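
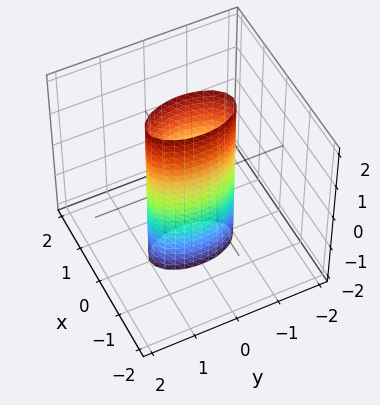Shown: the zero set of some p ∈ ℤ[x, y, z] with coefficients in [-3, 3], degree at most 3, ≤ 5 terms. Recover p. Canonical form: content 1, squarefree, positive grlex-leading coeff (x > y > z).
3*x^2 + y^2 - 1

1. The degree is 2 — a cylinder; a quadric.
2. Symmetries: mirror symmetry z ↦ −z ⇒ only even powers of z; mirror symmetry x ↦ −x ⇒ only even powers of x; the y ↦ −y reflection is a symmetry, so y appears only in even powers.
3. Observable constraints: the surface avoids every integer z-axis point in the box; among the integer gridlines, it crosses the y-axis at y ∈ {-1, 1}.
4. Matching integer coefficients to the picture gives p.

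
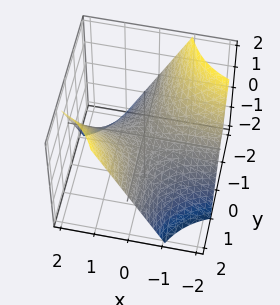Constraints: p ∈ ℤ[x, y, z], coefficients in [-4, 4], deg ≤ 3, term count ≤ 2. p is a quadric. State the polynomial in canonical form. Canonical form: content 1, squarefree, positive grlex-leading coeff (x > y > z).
(a) The degree is 2 — a saddle surface; a quadric.
(b) Against the integer gridlines: every point of the y-axis in the box is on the surface; the visible x-axis segment lies entirely on the surface; it crosses the z-axis at the gridline z = 0.
(c) Matching integer coefficients to the picture gives p.

x*y - z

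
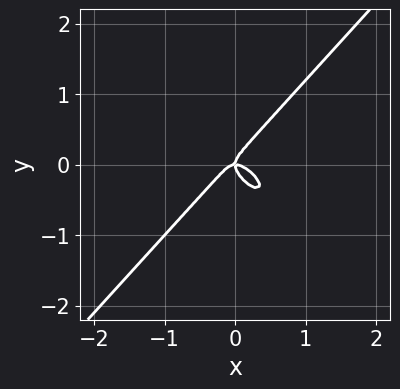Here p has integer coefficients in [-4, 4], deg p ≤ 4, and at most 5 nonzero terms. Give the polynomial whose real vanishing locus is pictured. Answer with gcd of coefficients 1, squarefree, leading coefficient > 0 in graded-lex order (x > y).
3*x^3 + 2*x^2*y - x*y^2 - 3*y^3 + x*y

First, degree: a generic line meets the curve in up to 3 points, so deg p = 3.
Then, checking where it meets the axes: it meets the y-axis at y = 0 (among the integer gridlines); one x-axis crossing is at x = 0.
Finally, solving for integer coefficients yields p as stated.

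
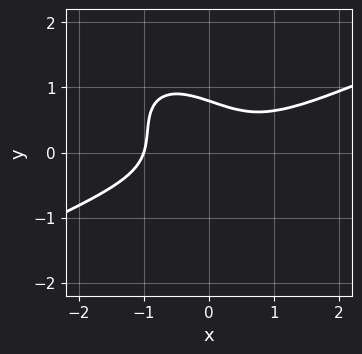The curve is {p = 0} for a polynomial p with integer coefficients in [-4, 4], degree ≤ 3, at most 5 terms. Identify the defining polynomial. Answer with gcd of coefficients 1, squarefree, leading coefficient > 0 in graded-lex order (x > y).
x^3 - x^2*y - 2*x*y^2 - 2*y^3 + 1

1. The degree is 3 — no degree-2 curve has this shape.
2. From the axis intercepts and sections: it crosses the x-axis at the gridline x = -1.
3. Solving for integer coefficients yields p as stated.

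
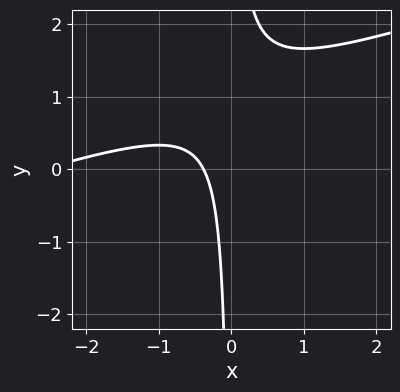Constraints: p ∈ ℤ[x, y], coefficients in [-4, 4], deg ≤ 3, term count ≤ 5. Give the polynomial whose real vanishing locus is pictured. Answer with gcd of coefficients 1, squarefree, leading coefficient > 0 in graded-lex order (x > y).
First, the degree is 2 — the shape is more complex than any degree-1 curve.
Then, observable constraints: the curve avoids every integer y-axis point in the box.
Finally, putting this together gives p.

x^2 - 3*x*y + 3*x + 1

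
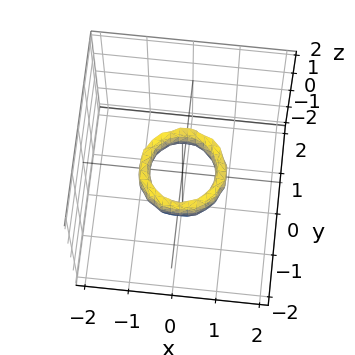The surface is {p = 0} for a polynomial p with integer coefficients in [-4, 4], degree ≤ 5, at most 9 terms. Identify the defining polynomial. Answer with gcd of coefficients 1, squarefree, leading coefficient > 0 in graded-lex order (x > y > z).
2*x^4 + 4*x^2*y^2 + 2*y^4 - 3*x^2 - 3*y^2 + z^2 + 1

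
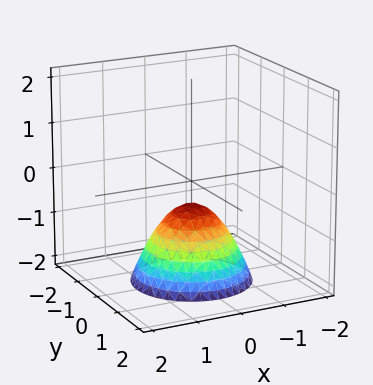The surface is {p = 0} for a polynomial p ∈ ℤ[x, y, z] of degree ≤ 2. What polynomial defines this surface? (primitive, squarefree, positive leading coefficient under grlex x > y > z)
2*x^2 + 2*y^2 + 2*z + 1

1. The degree is 2 — the shape is more complex than any degree-1 surface.
2. Symmetries: the z-axis is an axis of rotation, so x and y enter only as x² + y².
3. Against the integer gridlines: a circular section at z = -1 has radius between 0 and 1; it misses every integer gridline on the x-axis; no y-intercept at any integer in the box.
4. Assembling these constraints gives the stated polynomial.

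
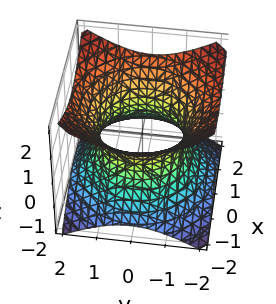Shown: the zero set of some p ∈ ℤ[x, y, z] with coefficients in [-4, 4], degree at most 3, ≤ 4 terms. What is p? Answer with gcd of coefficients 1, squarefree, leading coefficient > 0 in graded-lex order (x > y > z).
First, deg p = 2.
Then, symmetry: every cross-section ⟂ z is a circle, so x, y appear only via x² + y².
Then, against the integer gridlines: the surface avoids every integer z-axis point in the box; a circular section at z = 1 has radius between 1 and 2.
Finally, putting this together gives p.

2*x^2 + 2*y^2 - 3*z^2 - 3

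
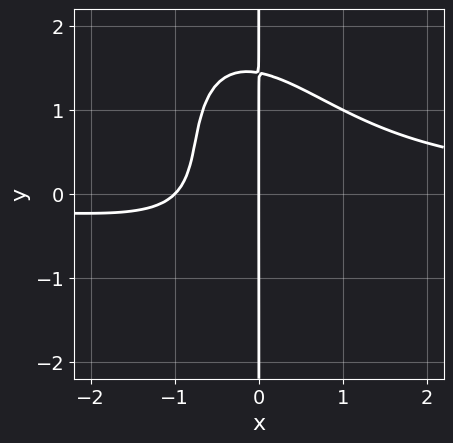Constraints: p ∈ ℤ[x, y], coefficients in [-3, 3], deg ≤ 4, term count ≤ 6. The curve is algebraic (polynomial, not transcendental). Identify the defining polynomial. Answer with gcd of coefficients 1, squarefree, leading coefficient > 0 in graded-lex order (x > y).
3*x^3*y + 2*x^2*y^2 + x*y^3 - 3*x^2 - 3*x

(a) Degree: a generic line meets the curve in up to 4 points, so deg p = 4.
(b) Reading off the gridlines: the visible y-axis segment lies entirely on the curve; among the integer gridlines, it crosses the x-axis at x ∈ {-1, 0}.
(c) The integer polynomial consistent with all of this is the stated p.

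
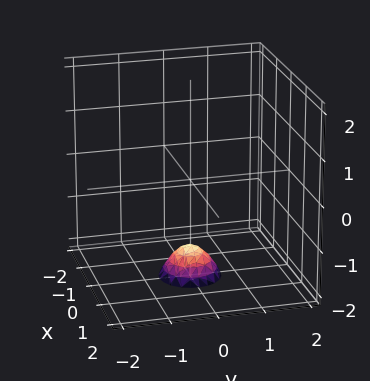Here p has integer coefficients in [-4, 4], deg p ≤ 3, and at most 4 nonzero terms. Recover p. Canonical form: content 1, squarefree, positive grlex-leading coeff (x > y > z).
3*x^2 + 3*y^2 + 2*z + 3

1. deg p = 2. A generic line meets the surface in up to 2 points.
2. Symmetries: the surface is invariant under rotation about z: p = q(x² + y², z).
3. From the visible intercepts: no y-intercept at any integer in the box; a circular section at z = -2 has radius between 0 and 1; it misses every integer gridline on the x-axis.
4. Solving for integer coefficients yields p as stated.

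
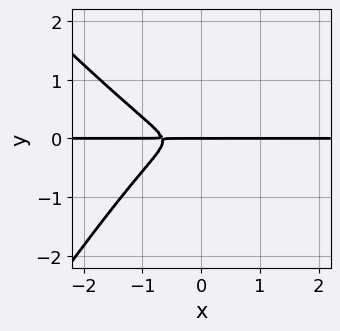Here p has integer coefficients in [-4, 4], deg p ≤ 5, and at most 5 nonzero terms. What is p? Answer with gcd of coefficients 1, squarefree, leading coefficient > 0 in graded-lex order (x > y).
(a) Degree: a generic line meets the curve in up to 4 points, so deg p = 4.
(b) Observable constraints: the visible x-axis segment lies entirely on the curve; it meets the y-axis at y = 0 (among the integer gridlines).
(c) Solving for integer coefficients yields p as stated.

3*x^3*y + x^2*y^2 - 2*x*y^3 + 2*x^2*y + 3*y^3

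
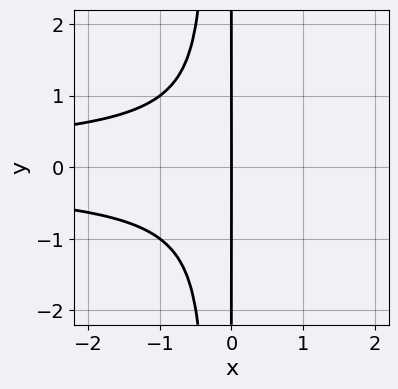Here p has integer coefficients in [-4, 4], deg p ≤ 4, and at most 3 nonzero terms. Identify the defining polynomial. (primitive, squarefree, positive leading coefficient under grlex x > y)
The degree is 4 — no degree-3 curve has this shape.
Symmetries: the y ↦ −y reflection is a symmetry, so y appears only in even powers.
Against the integer gridlines: one x-axis crossing is at x = 0; every point of the y-axis in the box is on the curve.
Putting this together gives p.

3*x^2*y^2 + x*y^2 + 2*x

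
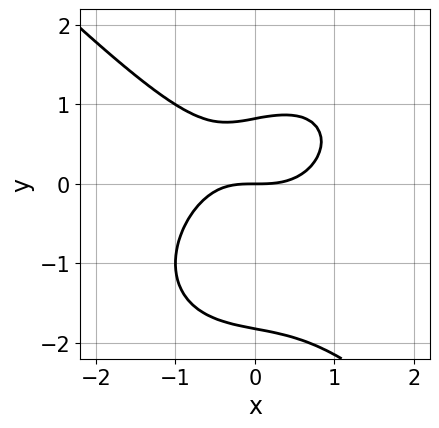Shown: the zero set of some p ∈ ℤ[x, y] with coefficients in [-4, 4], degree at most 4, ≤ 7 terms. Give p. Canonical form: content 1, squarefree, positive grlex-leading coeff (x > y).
2*x^3 + 2*y^3 - x*y + 2*y^2 - 3*y

1. The degree is 3 — a generic line meets the curve in up to 3 points.
2. Observable constraints: it meets the x-axis at x = 0 (among the integer gridlines); it meets the y-axis at y = 0 (among the integer gridlines).
3. Matching integer coefficients to the picture gives p.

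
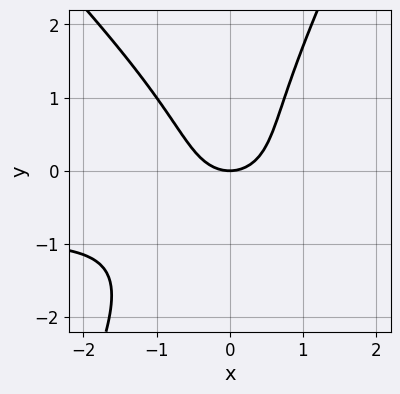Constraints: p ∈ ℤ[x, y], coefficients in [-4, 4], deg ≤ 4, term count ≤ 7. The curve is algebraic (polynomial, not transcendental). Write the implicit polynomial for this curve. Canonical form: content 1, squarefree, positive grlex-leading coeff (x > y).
(a) Degree: a generic line meets the curve in up to 3 points, so deg p = 3.
(b) Against the integer gridlines: one y-axis crossing is at y = 0; it crosses the x-axis at the gridline x = 0.
(c) Fitting integer coefficients to these (and the overall shape) gives p.

2*x^2*y + x*y^2 - y^3 + 2*x^2 - 2*y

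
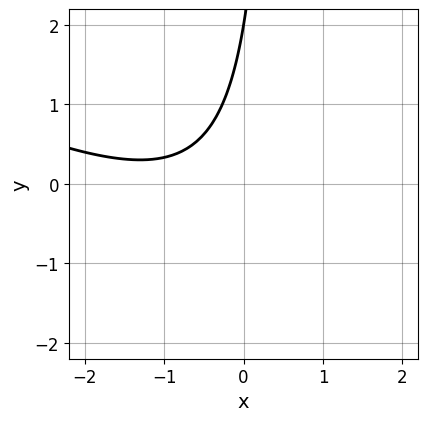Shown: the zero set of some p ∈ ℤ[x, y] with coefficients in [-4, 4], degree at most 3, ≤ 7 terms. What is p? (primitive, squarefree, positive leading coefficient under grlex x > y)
x^2 + 2*x*y + 2*x - y + 2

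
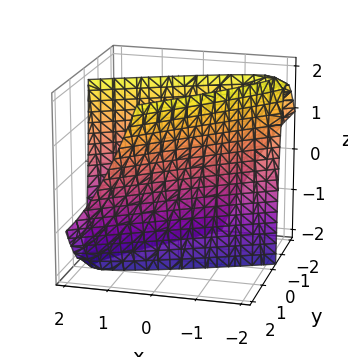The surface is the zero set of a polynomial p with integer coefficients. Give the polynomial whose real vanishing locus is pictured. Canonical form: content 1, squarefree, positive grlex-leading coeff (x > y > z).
x^2 - 3*x*y + 2*y^2 - y*z - 2

deg p = 2.
From the visible intercepts: no z-intercept at any integer in the box; among the integer gridlines, it crosses the y-axis at y ∈ {-1, 1}.
Putting this together gives p.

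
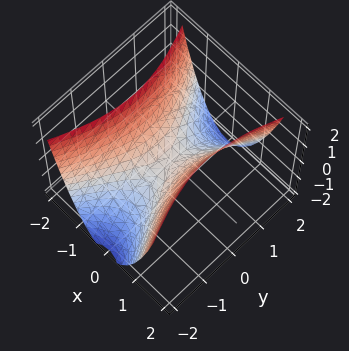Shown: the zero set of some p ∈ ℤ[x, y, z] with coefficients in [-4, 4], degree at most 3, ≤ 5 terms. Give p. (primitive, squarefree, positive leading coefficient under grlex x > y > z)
3*x^2 - y^2 - 2*z

1. Degree: a saddle surface; a quadric, so deg p = 2.
2. Symmetries: it's symmetric under y → −y, forcing even powers of y; the x ↦ −x reflection is a symmetry, so x appears only in even powers.
3. From the visible intercepts: it meets the x-axis at x = 0 (among the integer gridlines); it crosses the y-axis at the gridline y = 0; it meets the z-axis at z = 0 (among the integer gridlines).
4. Putting this together gives p.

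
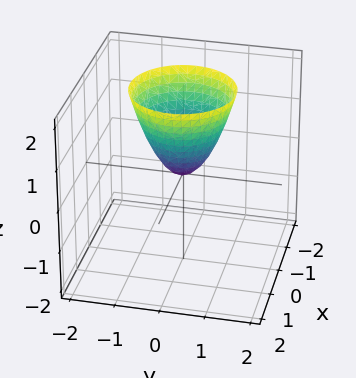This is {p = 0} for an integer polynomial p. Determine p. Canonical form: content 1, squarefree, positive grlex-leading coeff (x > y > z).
1. The degree is 2 — a paraboloid; a quadric.
2. Symmetry: the surface is invariant under rotation about z: p = q(x² + y², z).
3. From the visible intercepts: it meets the y-axis at y = 0 (among the integer gridlines); it crosses the x-axis at the gridline x = 0; a circular section at z = 2 has radius between 1 and 2; one z-axis crossing is at z = 0.
4. Fitting integer coefficients to these (and the overall shape) gives p.

3*x^2 + 3*y^2 - 2*z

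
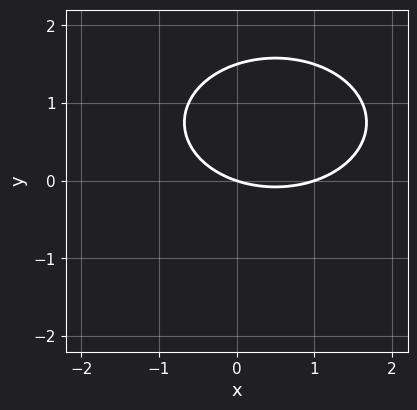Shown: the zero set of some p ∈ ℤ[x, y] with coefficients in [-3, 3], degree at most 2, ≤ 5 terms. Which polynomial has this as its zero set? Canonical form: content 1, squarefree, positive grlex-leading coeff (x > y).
First, deg p = 2. The shape is more complex than any degree-1 curve.
Then, reading off the gridlines: it meets the y-axis at y = 0 (among the integer gridlines); the x-axis gridline crossings are at x ∈ {0, 1}.
Finally, fitting integer coefficients to these (and the overall shape) gives p.

x^2 + 2*y^2 - x - 3*y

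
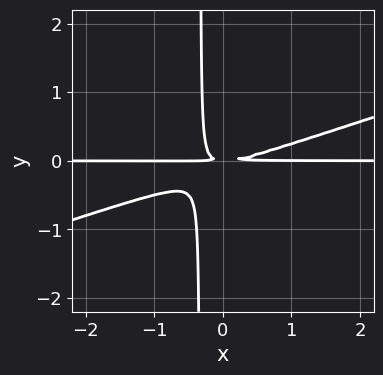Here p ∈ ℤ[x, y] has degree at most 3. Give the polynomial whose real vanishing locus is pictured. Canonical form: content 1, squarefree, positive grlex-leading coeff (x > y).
1. Degree: no degree-2 curve has this shape, so deg p = 3.
2. From the visible intercepts: the visible x-axis segment lies entirely on the curve.
3. Fitting integer coefficients to these (and the overall shape) gives p.

x^2*y - 3*x*y^2 - y^2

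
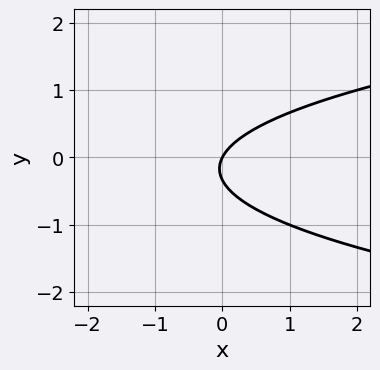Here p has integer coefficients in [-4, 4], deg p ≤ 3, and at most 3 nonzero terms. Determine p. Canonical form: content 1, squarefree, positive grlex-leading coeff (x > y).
1. deg p = 2. The shape is more complex than any degree-1 curve.
2. Observable constraints: it meets the y-axis at y = 0 (among the integer gridlines); it meets the x-axis at x = 0 (among the integer gridlines).
3. Together with the visible shape, these determine p as stated.

3*y^2 - 2*x + y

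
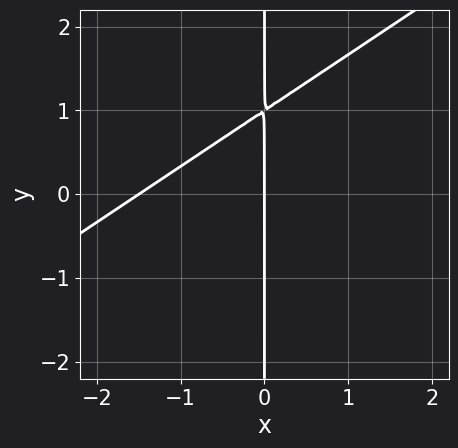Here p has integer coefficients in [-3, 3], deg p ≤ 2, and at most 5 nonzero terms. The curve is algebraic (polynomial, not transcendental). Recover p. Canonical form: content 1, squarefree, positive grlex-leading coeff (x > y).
2*x^2 - 3*x*y + 3*x

First, deg p = 2. The shape is more complex than any degree-1 curve.
Next, from the axis intercepts and sections: it meets the x-axis at x = 0 (among the integer gridlines); every point of the y-axis in the box is on the curve.
Finally, together with the visible shape, these determine p as stated.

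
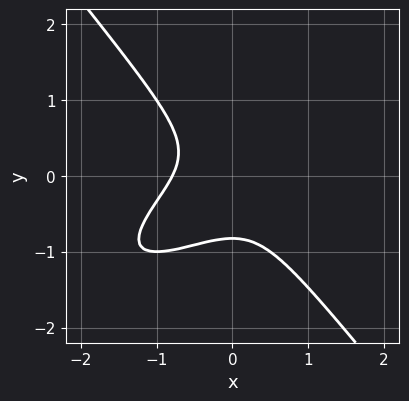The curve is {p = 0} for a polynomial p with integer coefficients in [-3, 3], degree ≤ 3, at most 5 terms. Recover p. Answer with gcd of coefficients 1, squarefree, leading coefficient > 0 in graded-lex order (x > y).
First, deg p = 3. A generic line meets the curve in up to 3 points.
Finally, matching integer coefficients to the picture gives p.

2*x^3 - 3*x^2*y + 3*y^3 + y^2 + 1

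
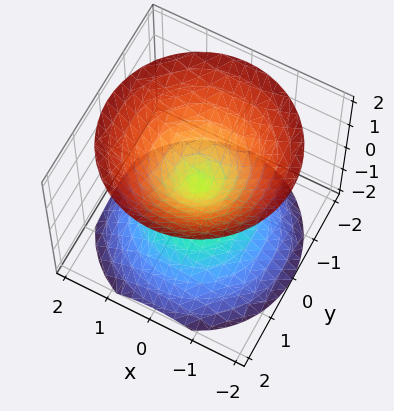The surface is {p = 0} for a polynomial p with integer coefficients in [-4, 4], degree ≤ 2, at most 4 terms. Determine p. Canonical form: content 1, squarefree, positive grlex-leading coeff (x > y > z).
x^2 + y^2 - z^2

First, the picture has 2 separate pieces. They look like related sheets of one shape, so recover p as a whole.
Next, degree: two nappes meeting at a single point; a quadric, so deg p = 2.
Then, symmetries: mirror symmetry z ↦ −z ⇒ only even powers of z; the surface is invariant under rotation about z: p = q(x² + y², z).
Next, from the visible intercepts: one z-axis crossing is at z = 0; it meets the x-axis at x = 0 (among the integer gridlines); a circular section at z = -1 has radius exactly 1.
Finally, these observations pin down the coefficients.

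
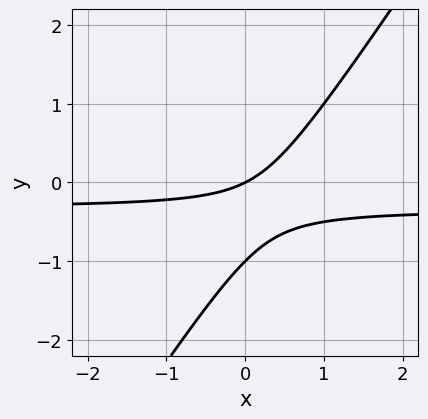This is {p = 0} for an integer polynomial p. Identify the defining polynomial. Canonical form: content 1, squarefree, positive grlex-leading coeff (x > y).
3*x*y - 2*y^2 + x - 2*y

1. The degree is 2 — the shape is more complex than any degree-1 curve.
2. Reading off the gridlines: among the integer gridlines, it crosses the y-axis at y ∈ {-1, 0}; it crosses the x-axis at the gridline x = 0.
3. The integer polynomial consistent with all of this is the stated p.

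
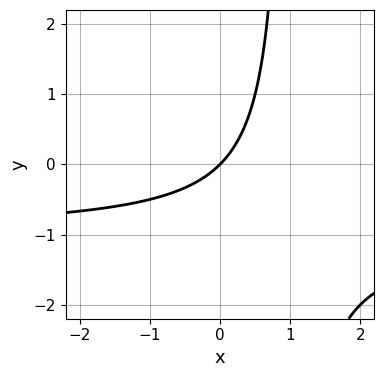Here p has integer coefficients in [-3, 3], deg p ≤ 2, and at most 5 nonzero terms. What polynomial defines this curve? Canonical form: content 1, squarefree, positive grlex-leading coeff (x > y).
(a) Degree: the shape is more complex than any degree-1 curve, so deg p = 2.
(b) From the visible intercepts: one x-axis crossing is at x = 0; it meets the y-axis at y = 0 (among the integer gridlines).
(c) Assembling these constraints gives the stated polynomial.

x*y + x - y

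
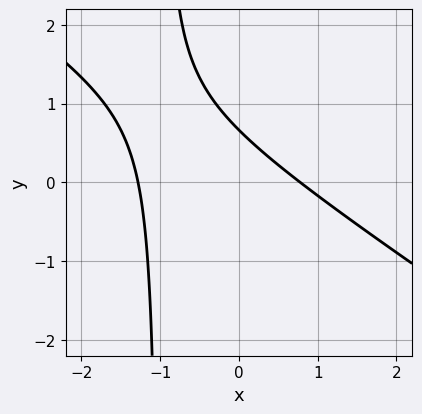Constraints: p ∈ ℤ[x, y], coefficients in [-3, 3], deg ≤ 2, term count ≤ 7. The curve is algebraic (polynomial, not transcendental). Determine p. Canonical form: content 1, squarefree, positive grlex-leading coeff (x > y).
(a) deg p = 2. The shape is more complex than any degree-1 curve.
(b) Matching integer coefficients to the picture gives p.

2*x^2 + 3*x*y + x + 3*y - 2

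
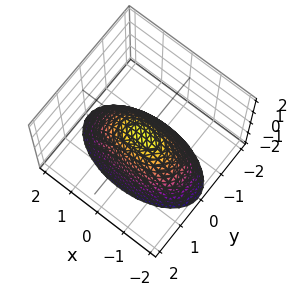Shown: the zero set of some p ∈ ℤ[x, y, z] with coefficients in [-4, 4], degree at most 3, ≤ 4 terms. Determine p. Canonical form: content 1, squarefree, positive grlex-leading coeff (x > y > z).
deg p = 2. A paraboloid; a quadric.
Symmetries: it's symmetric under x → −x, forcing even powers of x; it's symmetric under y → −y, forcing even powers of y.
Observable constraints: it crosses the x-axis at the gridline x = 0; it meets the z-axis at z = 0 (among the integer gridlines); it meets the y-axis at y = 0 (among the integer gridlines).
Assembling these constraints gives the stated polynomial.

x^2 + 3*y^2 + 2*z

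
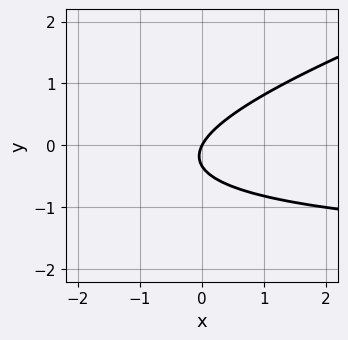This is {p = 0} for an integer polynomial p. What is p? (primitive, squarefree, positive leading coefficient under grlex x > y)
x*y - 3*y^2 + 2*x - y

First, deg p = 2. The shape is more complex than any degree-1 curve.
Next, checking where it meets the axes: it crosses the y-axis at the gridline y = 0; it crosses the x-axis at the gridline x = 0.
Finally, these observations pin down the coefficients.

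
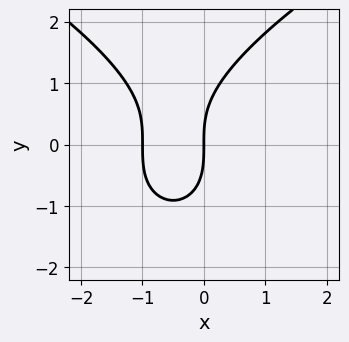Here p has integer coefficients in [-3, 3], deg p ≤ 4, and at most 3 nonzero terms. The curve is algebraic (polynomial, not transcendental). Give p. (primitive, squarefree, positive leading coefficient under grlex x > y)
y^3 - 3*x^2 - 3*x

Degree: the shape is more complex than any degree-2 curve, so deg p = 3.
From the visible intercepts: it meets the y-axis at y = 0 (among the integer gridlines); the x-axis gridline crossings are at x ∈ {-1, 0}.
The integer polynomial consistent with all of this is the stated p.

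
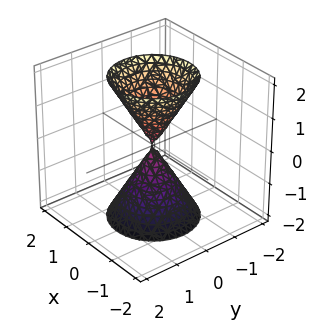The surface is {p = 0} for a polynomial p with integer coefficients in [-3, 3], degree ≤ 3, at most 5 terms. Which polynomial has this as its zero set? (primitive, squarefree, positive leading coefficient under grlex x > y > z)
3*x^2 + 3*y^2 - z^2

First, there are 2 components.
Next, degree: two nappes meeting at a single point; a quadric, so deg p = 2.
Then, symmetries: rotational symmetry about the z-axis ⇒ p depends on x, y only through x² + y²; it's symmetric under z → −z, forcing even powers of z.
Then, checking where it meets the axes: it crosses the z-axis at the gridline z = 0; one x-axis crossing is at x = 0; it meets the y-axis at y = 0 (among the integer gridlines); a circular section at z = 2 has radius between 1 and 2.
Finally, these observations pin down the coefficients.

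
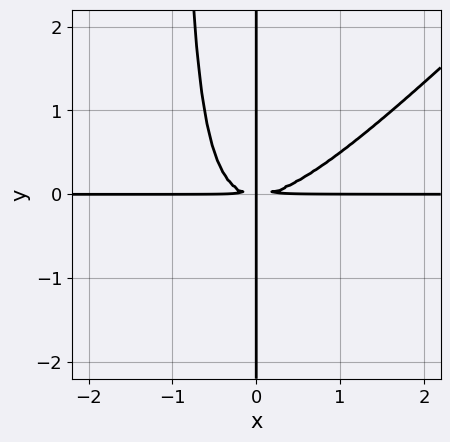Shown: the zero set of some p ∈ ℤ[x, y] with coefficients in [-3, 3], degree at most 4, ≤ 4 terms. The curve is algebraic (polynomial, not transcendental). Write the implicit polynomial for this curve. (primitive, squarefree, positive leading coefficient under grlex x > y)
First, degree: the shape is more complex than any degree-3 curve, so deg p = 4.
Next, observable constraints: the visible x-axis segment lies entirely on the curve; the visible y-axis segment lies entirely on the curve.
Finally, solving for integer coefficients yields p as stated.

x^3*y - x^2*y^2 - x*y^2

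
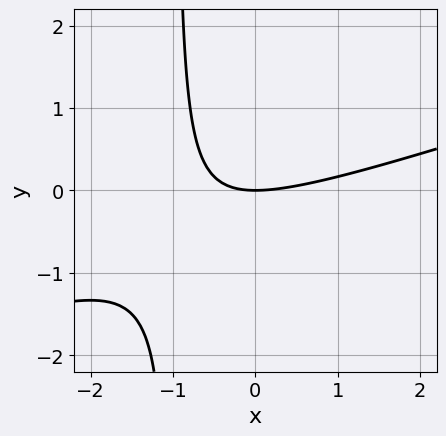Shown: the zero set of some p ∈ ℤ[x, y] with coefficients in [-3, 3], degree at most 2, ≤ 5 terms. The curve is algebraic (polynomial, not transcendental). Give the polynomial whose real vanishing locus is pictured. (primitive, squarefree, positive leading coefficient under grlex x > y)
x^2 - 3*x*y - 3*y

1. deg p = 2. No degree-1 curve has this shape.
2. Observable constraints: one y-axis crossing is at y = 0; it crosses the x-axis at the gridline x = 0.
3. Putting this together gives p.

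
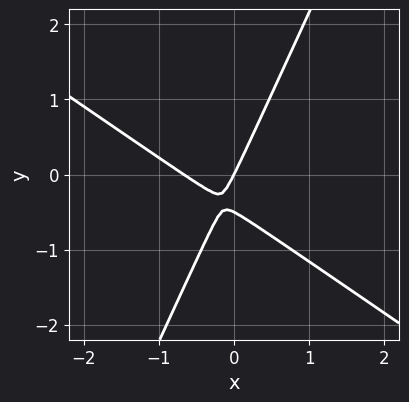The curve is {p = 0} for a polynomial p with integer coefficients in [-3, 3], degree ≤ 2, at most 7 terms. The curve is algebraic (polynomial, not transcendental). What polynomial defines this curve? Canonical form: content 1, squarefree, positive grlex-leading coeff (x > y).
3*x^2 + 3*x*y - 2*y^2 + 2*x - y

1. deg p = 2. A generic line meets the curve in up to 2 points.
2. Checking where it meets the axes: it meets the y-axis at y = 0 (among the integer gridlines); it crosses the x-axis at the gridline x = 0.
3. Solving for integer coefficients yields p as stated.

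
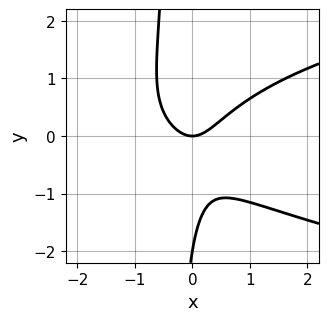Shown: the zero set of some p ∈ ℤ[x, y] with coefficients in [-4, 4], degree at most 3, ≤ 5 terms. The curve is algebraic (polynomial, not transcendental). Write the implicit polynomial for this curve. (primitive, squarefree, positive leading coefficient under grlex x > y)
3*x*y^2 - 3*x^2 + y^2 + 2*y

1. deg p = 3. No degree-2 curve has this shape.
2. Observable constraints: among the integer gridlines, it crosses the y-axis at y ∈ {-2, 0}; one x-axis crossing is at x = 0.
3. Solving for integer coefficients yields p as stated.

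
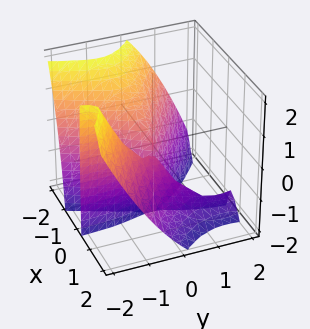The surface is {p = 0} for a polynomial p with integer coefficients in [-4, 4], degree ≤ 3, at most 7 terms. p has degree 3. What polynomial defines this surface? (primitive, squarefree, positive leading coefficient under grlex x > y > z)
3*x^3 + 3*x^2*y + 3*x^2*z - 2*x*y^2 + y^2

(a) The degree is 3 — a generic line meets the surface in up to 3 points.
(b) Reading off the gridlines: one y-axis crossing is at y = 0; every point of the z-axis in the box is on the surface; it crosses the x-axis at the gridline x = 0.
(c) Fitting integer coefficients to these (and the overall shape) gives p.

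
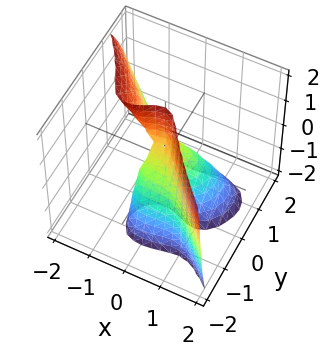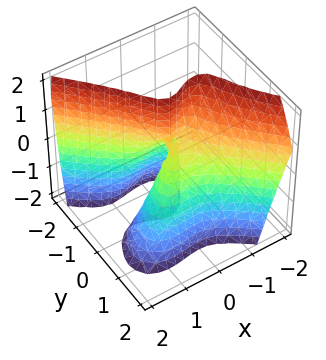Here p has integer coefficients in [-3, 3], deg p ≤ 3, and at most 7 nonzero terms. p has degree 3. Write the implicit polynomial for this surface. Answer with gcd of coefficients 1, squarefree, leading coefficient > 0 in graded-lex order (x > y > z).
3*x^3 + 2*x^2*z + 3*y^3 + 2*y*z - y

(a) deg p = 3. A generic line meets the surface in up to 3 points.
(b) From the axis intercepts and sections: one x-axis crossing is at x = 0; one y-axis crossing is at y = 0.
(c) Assembling these constraints gives the stated polynomial. Check: (0, 0, 2) on the z-axis lies on the surface, and p(0, 0, 2) = 0. ✓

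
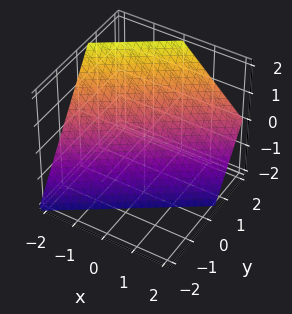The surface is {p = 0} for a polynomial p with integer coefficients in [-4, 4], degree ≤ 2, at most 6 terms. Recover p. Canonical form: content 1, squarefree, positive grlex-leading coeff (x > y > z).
2*x - 3*y + 2*z + 2

1. deg p = 1. Every cross-section is a straight line — this is a plane.
2. Against the integer gridlines: it crosses the z-axis at the gridline z = -1; it meets the x-axis at x = -1 (among the integer gridlines).
3. The integer polynomial consistent with all of this is the stated p.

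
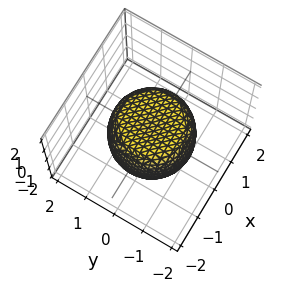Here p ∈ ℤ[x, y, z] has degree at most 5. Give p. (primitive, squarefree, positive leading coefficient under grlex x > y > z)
x^4 + 2*x^2*y^2 + y^4 - x^2 - y^2 + z^2 - 1

deg p = 4.
Symmetry: every cross-section ⟂ z is a circle, so x, y appear only via x² + y².
From the visible intercepts: a circular section at z = -1 has radius exactly 1; the z-axis gridline crossings are at z ∈ {-1, 1}.
Putting this together gives p.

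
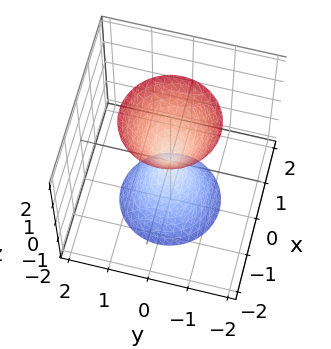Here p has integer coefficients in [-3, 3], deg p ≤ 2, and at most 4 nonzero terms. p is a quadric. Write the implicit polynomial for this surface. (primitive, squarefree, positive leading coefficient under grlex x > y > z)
(a) The picture has 2 separate pieces. Treating them together as one polynomial.
(b) The degree is 2 — two nappes meeting at a single point; a quadric.
(c) Symmetries: the z ↦ −z reflection is a symmetry, so z appears only in even powers; every cross-section ⟂ z is a circle, so x, y appear only via x² + y².
(d) Reading off the gridlines: it meets the y-axis at y = 0 (among the integer gridlines); it meets the x-axis at x = 0 (among the integer gridlines).
(e) Fitting integer coefficients to these (and the overall shape) gives p.

3*x^2 + 3*y^2 - z^2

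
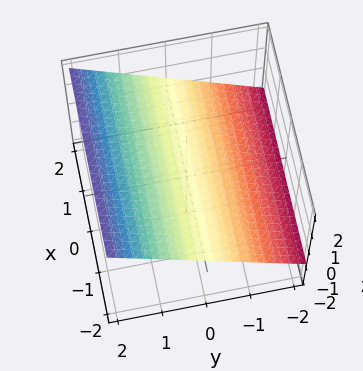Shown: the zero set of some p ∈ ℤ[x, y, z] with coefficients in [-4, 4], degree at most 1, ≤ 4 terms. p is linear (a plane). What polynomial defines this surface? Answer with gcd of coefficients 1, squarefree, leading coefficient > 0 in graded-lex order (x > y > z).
1. deg p = 1.
2. Against the integer gridlines: the surface avoids every integer x-axis point in the box; one y-axis crossing is at y = -1.
3. Matching integer coefficients to the picture gives p.

2*y - 3*z + 2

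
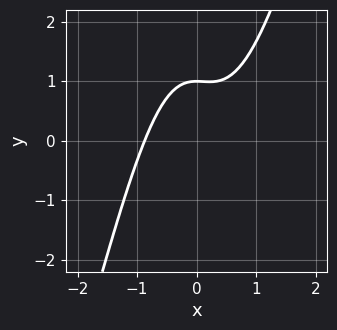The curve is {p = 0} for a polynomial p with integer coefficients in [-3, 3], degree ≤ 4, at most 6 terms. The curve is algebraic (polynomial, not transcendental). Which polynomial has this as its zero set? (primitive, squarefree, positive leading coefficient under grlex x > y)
1. The degree is 3 — no degree-2 curve has this shape.
2. Reading off the gridlines: it meets the y-axis at y = 1 (among the integer gridlines).
3. These observations pin down the coefficients.

3*x^3 - x^2*y - 2*y + 2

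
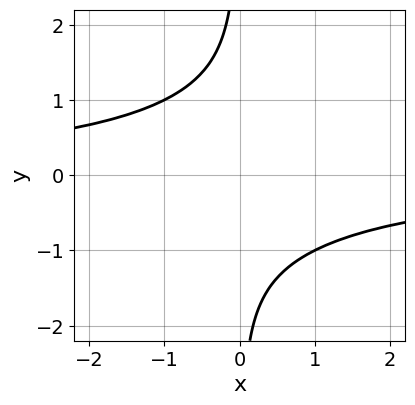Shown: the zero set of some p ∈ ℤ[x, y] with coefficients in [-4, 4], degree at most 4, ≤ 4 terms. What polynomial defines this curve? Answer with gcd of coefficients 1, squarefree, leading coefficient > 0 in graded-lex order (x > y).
x^2*y^2 - 2*x*y^3 - 3

The degree is 4 — no degree-3 curve has this shape.
From the axis intercepts and sections: the curve avoids every integer y-axis point in the box; it misses every integer gridline on the x-axis.
Fitting integer coefficients to these (and the overall shape) gives p.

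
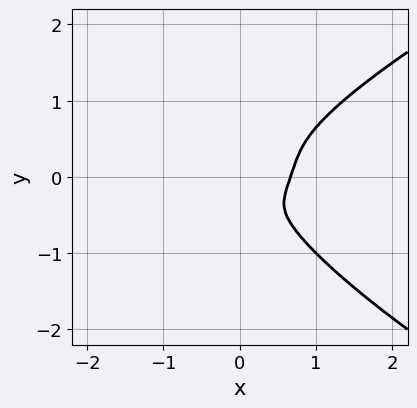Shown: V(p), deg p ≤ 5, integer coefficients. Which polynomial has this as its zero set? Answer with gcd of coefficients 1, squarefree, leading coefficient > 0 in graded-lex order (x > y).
deg p = 4. The shape is more complex than any degree-3 curve.
The integer polynomial consistent with all of this is the stated p.

2*y^4 - 3*x^3 + x^2*y + 2*x^2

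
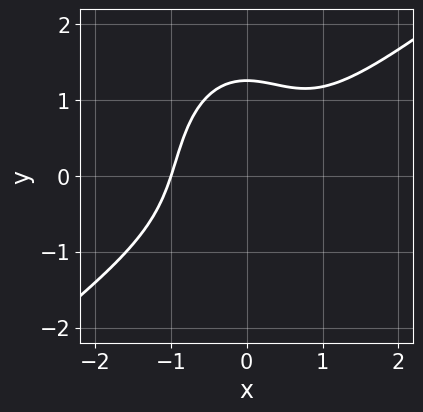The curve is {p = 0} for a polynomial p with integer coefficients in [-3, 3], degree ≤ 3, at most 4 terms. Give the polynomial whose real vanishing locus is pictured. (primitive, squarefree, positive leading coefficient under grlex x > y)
2*x^3 - 2*x^2*y - y^3 + 2

1. deg p = 3. A generic line meets the curve in up to 3 points.
2. Against the integer gridlines: it crosses the x-axis at the gridline x = -1.
3. Putting this together gives p.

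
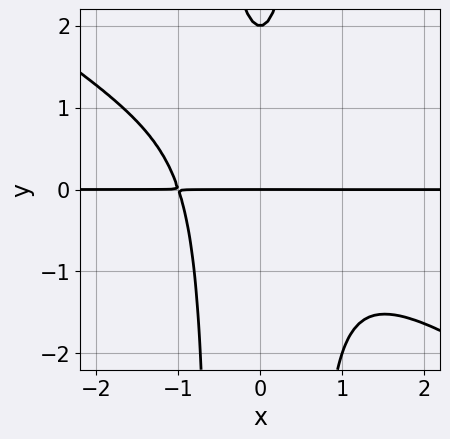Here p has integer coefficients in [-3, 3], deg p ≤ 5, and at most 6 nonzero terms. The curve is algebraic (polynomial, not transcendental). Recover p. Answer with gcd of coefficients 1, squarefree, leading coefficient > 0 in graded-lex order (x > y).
1. deg p = 4. A generic line meets the curve in up to 4 points.
2. Against the integer gridlines: every point of the x-axis in the box is on the curve; among the integer gridlines, it crosses the y-axis at y ∈ {0, 2}.
3. These observations pin down the coefficients.

2*x^3*y + 3*x^2*y^2 - y^2 + 2*y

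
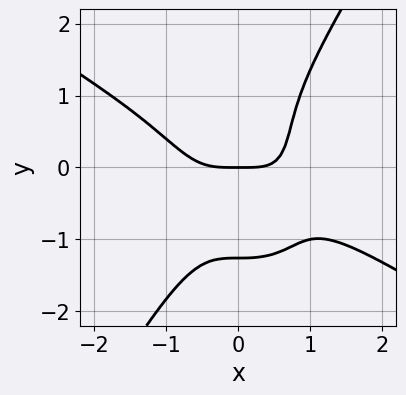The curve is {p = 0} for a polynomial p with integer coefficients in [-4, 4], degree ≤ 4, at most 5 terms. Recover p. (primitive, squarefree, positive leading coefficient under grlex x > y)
First, deg p = 4.
Next, checking where it meets the axes: it meets the x-axis at x = 0 (among the integer gridlines); it crosses the y-axis at the gridline y = 0.
Finally, matching integer coefficients to the picture gives p.

2*x^4 + 3*x^3*y - y^4 - 2*y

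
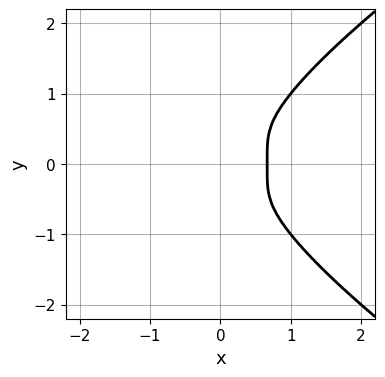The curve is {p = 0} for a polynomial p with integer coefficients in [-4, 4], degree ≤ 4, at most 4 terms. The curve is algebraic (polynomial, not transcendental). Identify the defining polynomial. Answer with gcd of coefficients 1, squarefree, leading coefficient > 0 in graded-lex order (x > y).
y^4 - 3*x^3 + 2*x^2

The degree is 4 — a generic line meets the curve in up to 4 points.
Symmetries: it's symmetric under y → −y, forcing even powers of y.
Fitting integer coefficients to these (and the overall shape) gives p.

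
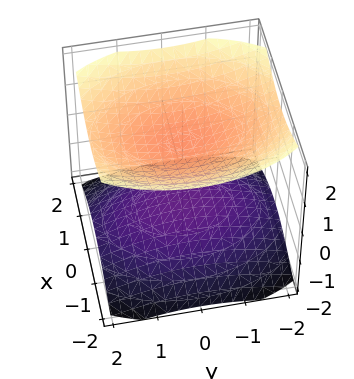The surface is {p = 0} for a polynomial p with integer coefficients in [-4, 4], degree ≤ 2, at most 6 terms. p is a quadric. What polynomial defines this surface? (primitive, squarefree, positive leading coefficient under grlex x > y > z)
2*x^2 + y^2 - 3*z^2 + 3

(a) There are 2 components. Treating them together as one polynomial.
(b) deg p = 2. Two separate bowl-shaped sheets opening away from each other; a quadric.
(c) Symmetries: mirror symmetry z ↦ −z ⇒ only even powers of z; the y ↦ −y reflection is a symmetry, so y appears only in even powers; mirror symmetry x ↦ −x ⇒ only even powers of x.
(d) Checking where it meets the axes: the surface avoids every integer y-axis point in the box; no x-intercept at any integer in the box; among the integer gridlines, it crosses the z-axis at z ∈ {-1, 1}.
(e) Matching integer coefficients to the picture gives p.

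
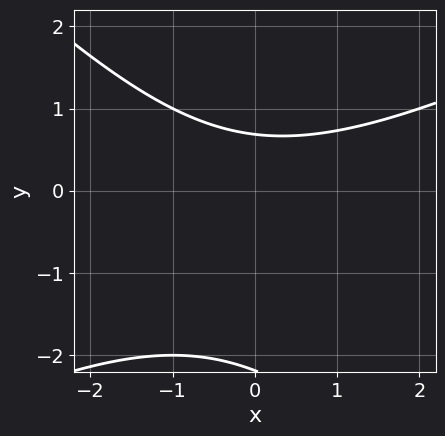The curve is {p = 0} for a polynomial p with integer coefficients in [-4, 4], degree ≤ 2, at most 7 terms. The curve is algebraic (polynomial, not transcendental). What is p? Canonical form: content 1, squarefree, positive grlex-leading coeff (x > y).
Degree: no degree-1 curve has this shape, so deg p = 2.
From the axis intercepts and sections: no x-intercept at any integer in the box.
Solving for integer coefficients yields p as stated.

x^2 - x*y - 2*y^2 - 3*y + 3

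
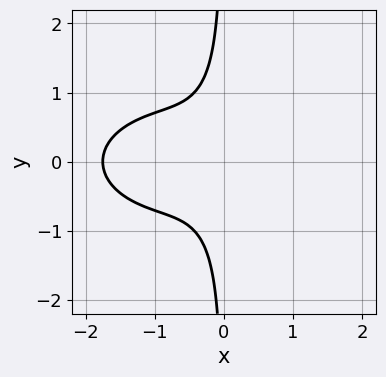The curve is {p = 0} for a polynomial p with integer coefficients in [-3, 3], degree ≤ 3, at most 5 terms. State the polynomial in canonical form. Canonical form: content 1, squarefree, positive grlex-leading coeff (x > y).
x^3 + 2*x*y^2 + 2*x^2 + x + 1

First, the degree is 3 — a generic line meets the curve in up to 3 points.
Next, symmetries: the y ↦ −y reflection is a symmetry, so y appears only in even powers.
Then, reading off the gridlines: the curve avoids every integer y-axis point in the box.
Finally, solving for integer coefficients yields p as stated.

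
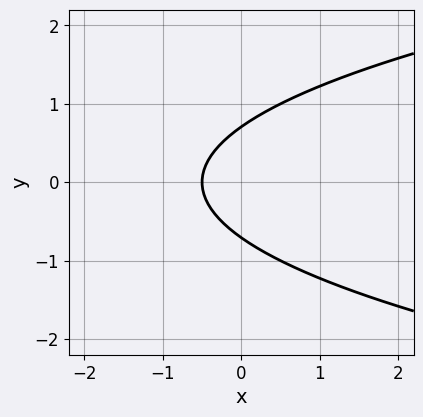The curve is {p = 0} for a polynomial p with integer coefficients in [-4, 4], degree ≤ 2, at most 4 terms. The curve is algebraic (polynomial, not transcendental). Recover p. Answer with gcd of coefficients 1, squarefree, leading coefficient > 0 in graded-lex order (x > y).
2*y^2 - 2*x - 1

(a) The degree is 2 — no degree-1 curve has this shape.
(b) Symmetries: it's symmetric under y → −y, forcing even powers of y.
(c) These observations pin down the coefficients.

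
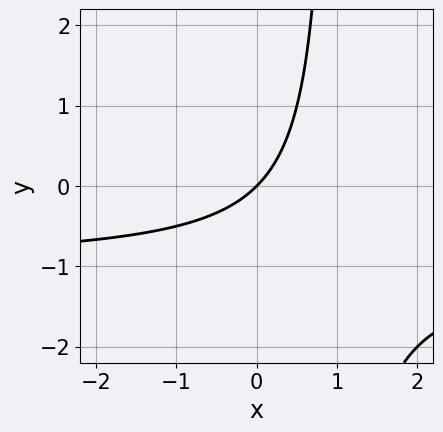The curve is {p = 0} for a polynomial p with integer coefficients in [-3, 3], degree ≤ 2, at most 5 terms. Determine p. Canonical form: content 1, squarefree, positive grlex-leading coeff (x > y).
x*y + x - y

1. deg p = 2. A generic line meets the curve in up to 2 points.
2. Observable constraints: it meets the y-axis at y = 0 (among the integer gridlines); one x-axis crossing is at x = 0.
3. Solving for integer coefficients yields p as stated.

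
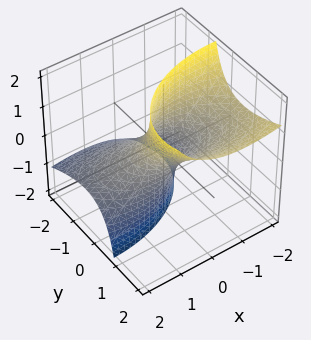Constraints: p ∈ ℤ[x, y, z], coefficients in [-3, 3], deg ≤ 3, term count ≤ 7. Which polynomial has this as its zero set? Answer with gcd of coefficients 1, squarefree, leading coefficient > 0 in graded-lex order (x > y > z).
(a) The degree is 2 — no degree-1 surface has this shape.
(b) Reading off the gridlines: the surface avoids every integer z-axis point in the box; among the integer gridlines, it crosses the x-axis at x ∈ {-1, 1}.
(c) Matching integer coefficients to the picture gives p.

x^2 + 2*x*z + 2*y^2 - 3*y*z - 1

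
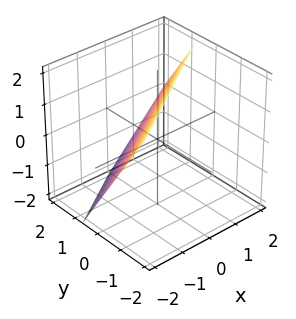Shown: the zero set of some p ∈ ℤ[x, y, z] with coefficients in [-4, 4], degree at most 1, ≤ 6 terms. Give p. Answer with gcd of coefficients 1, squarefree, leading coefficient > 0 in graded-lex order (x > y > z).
2*x - 3*y - 2*z + 2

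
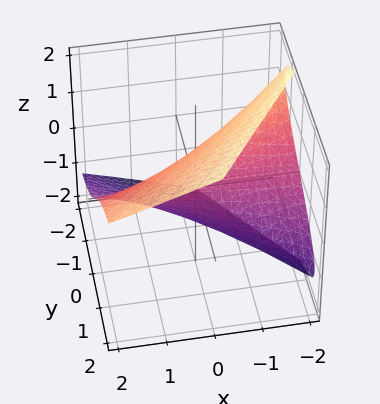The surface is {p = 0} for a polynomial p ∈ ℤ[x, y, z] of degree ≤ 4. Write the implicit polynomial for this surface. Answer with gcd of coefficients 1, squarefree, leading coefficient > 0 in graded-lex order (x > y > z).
z^3 + 2*x*z - 3*y - z

1. deg p = 3. A generic line meets the surface in up to 3 points.
2. Observable constraints: it crosses the y-axis at the gridline y = 0; the z-axis gridline crossings are at z ∈ {-1, 0, 1}.
3. Solving for integer coefficients yields p as stated. Check: (-2, 0, 0) on the x-axis lies on the surface, and p(-2, 0, 0) = 0. ✓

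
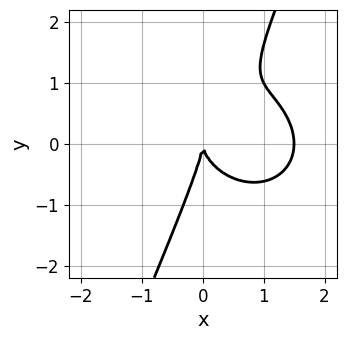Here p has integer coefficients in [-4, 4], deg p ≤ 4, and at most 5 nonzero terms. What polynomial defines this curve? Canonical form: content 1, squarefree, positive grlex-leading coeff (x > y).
2*x^3 + 2*x*y^2 - y^3 - 3*x^2

Degree: the shape is more complex than any degree-2 curve, so deg p = 3.
Against the integer gridlines: it meets the x-axis at x = 0 (among the integer gridlines); it meets the y-axis at y = 0 (among the integer gridlines).
Together with the visible shape, these determine p as stated.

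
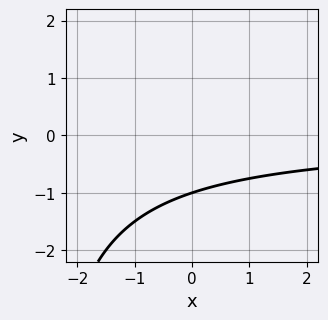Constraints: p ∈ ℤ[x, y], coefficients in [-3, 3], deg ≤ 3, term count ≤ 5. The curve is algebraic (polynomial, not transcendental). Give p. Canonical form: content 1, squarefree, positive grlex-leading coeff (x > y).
(a) Degree: the shape is more complex than any degree-1 curve, so deg p = 2.
(b) From the visible intercepts: one y-axis crossing is at y = -1; it misses every integer gridline on the x-axis.
(c) These observations pin down the coefficients.

x*y + 3*y + 3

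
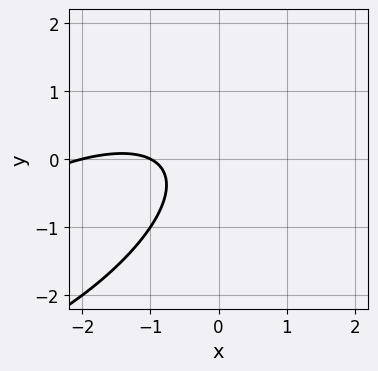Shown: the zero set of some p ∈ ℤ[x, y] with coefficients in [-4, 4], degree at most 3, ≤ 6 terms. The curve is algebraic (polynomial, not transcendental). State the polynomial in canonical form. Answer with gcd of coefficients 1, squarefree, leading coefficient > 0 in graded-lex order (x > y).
x^2 - 2*x*y + 2*y^2 + 3*x + 2

(a) The degree is 2 — the shape is more complex than any degree-1 curve.
(b) Against the integer gridlines: it misses every integer gridline on the y-axis; the x-axis gridline crossings are at x ∈ {-2, -1}.
(c) Assembling these constraints gives the stated polynomial.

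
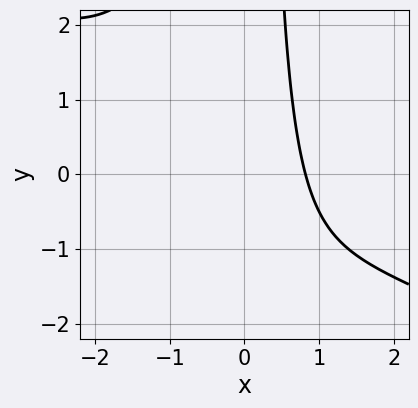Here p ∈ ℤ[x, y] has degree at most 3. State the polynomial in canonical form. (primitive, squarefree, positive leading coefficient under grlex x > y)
(a) The degree is 3 — no degree-2 curve has this shape.
(b) Against the integer gridlines: it misses every integer gridline on the y-axis.
(c) Assembling these constraints gives the stated polynomial.

x^3 + 2*x^2*y + 3*x - 3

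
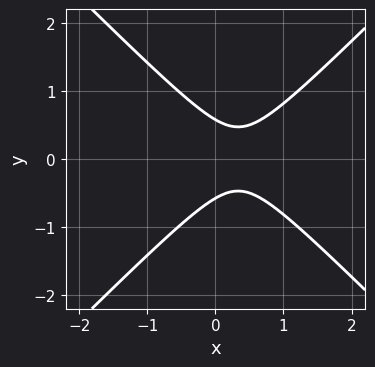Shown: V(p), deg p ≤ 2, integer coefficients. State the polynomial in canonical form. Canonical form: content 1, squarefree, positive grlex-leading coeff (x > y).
First, degree: the shape is more complex than any degree-1 curve, so deg p = 2.
Then, symmetries: mirror symmetry y ↦ −y ⇒ only even powers of y.
Next, observable constraints: no x-intercept at any integer in the box.
Finally, putting this together gives p.

3*x^2 - 3*y^2 - 2*x + 1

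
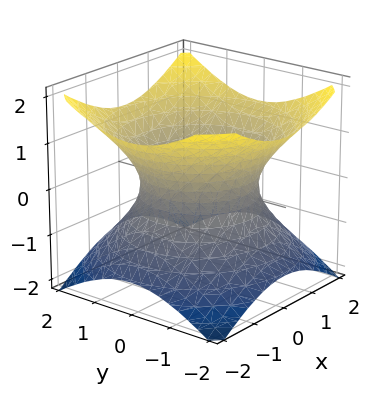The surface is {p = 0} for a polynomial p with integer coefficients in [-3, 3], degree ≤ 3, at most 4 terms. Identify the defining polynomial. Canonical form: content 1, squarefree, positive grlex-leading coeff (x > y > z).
2*x^2 + 2*y^2 - 3*z^2 - 3

(a) Degree: an hourglass — one-sheet hyperboloid; a quadric, so deg p = 2.
(b) By symmetry, the z-axis is an axis of rotation, so x and y enter only as x² + y²; the z ↦ −z reflection is a symmetry, so z appears only in even powers.
(c) Reading off the gridlines: it misses every integer gridline on the z-axis; a circular section at z = 0 has radius between 1 and 2.
(d) Fitting integer coefficients to these (and the overall shape) gives p.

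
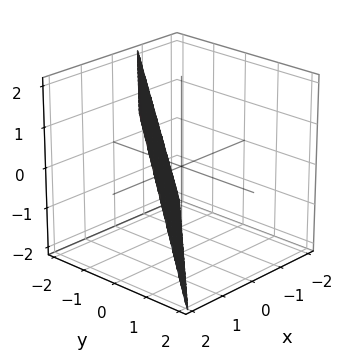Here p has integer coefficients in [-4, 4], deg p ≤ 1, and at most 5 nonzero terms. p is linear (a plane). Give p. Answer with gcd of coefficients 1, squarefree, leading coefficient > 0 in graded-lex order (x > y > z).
(a) Degree: every cross-section is a straight line — this is a plane, so deg p = 1.
(b) Observable constraints: one z-axis crossing is at z = -2.
(c) Matching integer coefficients to the picture gives p.

3*x - 3*y - z - 2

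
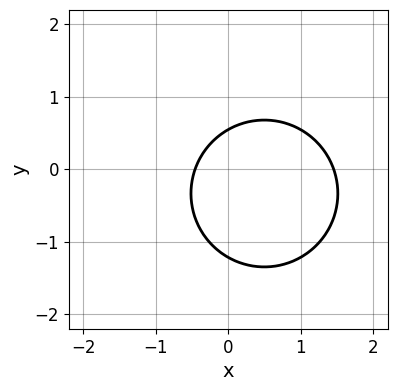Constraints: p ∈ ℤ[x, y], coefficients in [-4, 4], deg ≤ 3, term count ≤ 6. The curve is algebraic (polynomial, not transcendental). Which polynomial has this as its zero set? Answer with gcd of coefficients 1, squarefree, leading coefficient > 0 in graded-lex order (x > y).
(a) deg p = 2.
(b) Matching integer coefficients to the picture gives p.

3*x^2 + 3*y^2 - 3*x + 2*y - 2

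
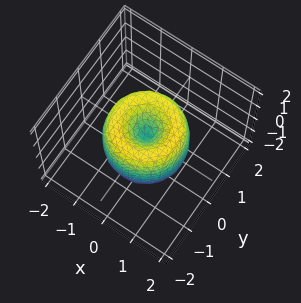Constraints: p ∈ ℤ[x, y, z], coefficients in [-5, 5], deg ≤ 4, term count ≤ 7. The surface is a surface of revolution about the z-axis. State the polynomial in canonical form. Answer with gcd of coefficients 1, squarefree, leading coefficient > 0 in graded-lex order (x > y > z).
2*x^4 + 4*x^2*y^2 + 2*y^4 - 3*x^2 - 3*y^2 + z^2

Degree: a generic line meets the surface in up to 4 points, so deg p = 4.
Symmetries: the z-axis is an axis of rotation, so x and y enter only as x² + y².
Reading off the gridlines: one z-axis crossing is at z = 0; it meets the y-axis at y = 0 (among the integer gridlines).
Fitting integer coefficients to these (and the overall shape) gives p.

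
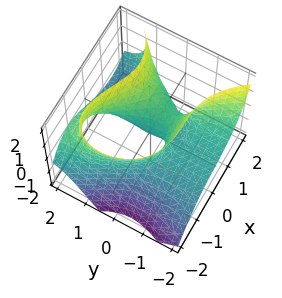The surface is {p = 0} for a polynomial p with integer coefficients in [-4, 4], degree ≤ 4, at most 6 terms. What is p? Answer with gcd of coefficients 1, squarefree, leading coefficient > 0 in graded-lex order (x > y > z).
(a) Degree: the shape is more complex than any degree-2 surface, so deg p = 3.
(b) From the axis intercepts and sections: it meets the x-axis at x = 0 (among the integer gridlines); every point of the y-axis in the box is on the surface.
(c) Together with the visible shape, these determine p as stated.

2*x^3 - 3*y^2*z - 3*x*y + 2*z^2 - 3*x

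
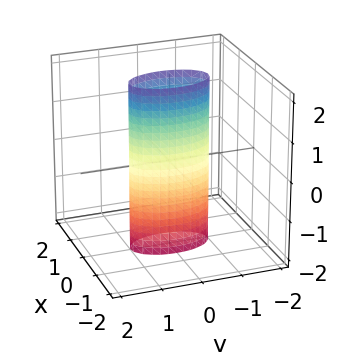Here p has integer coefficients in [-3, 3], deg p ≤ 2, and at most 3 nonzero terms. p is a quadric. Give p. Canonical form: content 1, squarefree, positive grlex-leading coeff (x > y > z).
Degree: a cylinder; a quadric, so deg p = 2.
Symmetries: it's symmetric under y → −y, forcing even powers of y; the z ↦ −z reflection is a symmetry, so z appears only in even powers; the x ↦ −x reflection is a symmetry, so x appears only in even powers.
Checking where it meets the axes: it misses every integer gridline on the z-axis; among the integer gridlines, it crosses the y-axis at y ∈ {-1, 1}.
Putting this together gives p.

3*x^2 + y^2 - 1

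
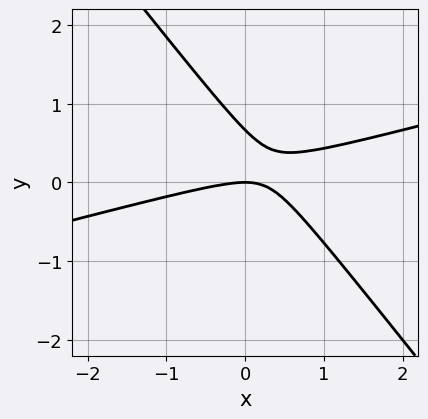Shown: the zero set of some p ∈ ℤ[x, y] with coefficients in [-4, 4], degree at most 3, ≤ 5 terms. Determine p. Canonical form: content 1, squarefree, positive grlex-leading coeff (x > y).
First, degree: a generic line meets the curve in up to 2 points, so deg p = 2.
Then, reading off the gridlines: it meets the x-axis at x = 0 (among the integer gridlines); one y-axis crossing is at y = 0.
Finally, these observations pin down the coefficients.

x^2 - 3*x*y - 3*y^2 + 2*y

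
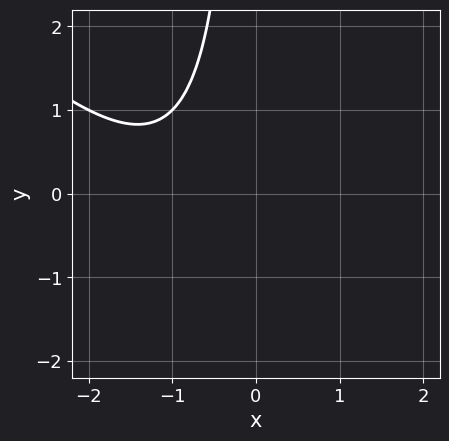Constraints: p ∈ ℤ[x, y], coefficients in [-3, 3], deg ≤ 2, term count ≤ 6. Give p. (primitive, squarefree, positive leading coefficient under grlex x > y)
x^2 + x*y + 2*x + 2

First, deg p = 2. A generic line meets the curve in up to 2 points.
Then, against the integer gridlines: the curve avoids every integer x-axis point in the box; it misses every integer gridline on the y-axis.
Finally, assembling these constraints gives the stated polynomial.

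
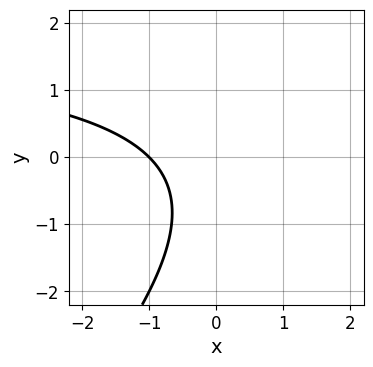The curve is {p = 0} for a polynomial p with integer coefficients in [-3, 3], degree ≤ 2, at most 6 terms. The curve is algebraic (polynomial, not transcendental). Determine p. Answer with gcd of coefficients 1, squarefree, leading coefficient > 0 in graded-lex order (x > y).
x*y - y^2 - 2*x - y - 2

(a) deg p = 2.
(b) Observable constraints: it meets the x-axis at x = -1 (among the integer gridlines); the curve avoids every integer y-axis point in the box.
(c) Matching integer coefficients to the picture gives p.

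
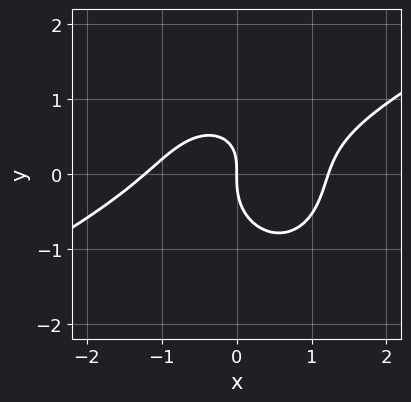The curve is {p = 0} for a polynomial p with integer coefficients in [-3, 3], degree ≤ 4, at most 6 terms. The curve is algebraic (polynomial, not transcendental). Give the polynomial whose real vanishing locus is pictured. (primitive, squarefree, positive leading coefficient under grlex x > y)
2*x^3 - 3*x^2*y - 3*y^3 + 2*x*y - 3*x

1. The degree is 3 — no degree-2 curve has this shape.
2. Checking where it meets the axes: one y-axis crossing is at y = 0; one x-axis crossing is at x = 0.
3. Putting this together gives p.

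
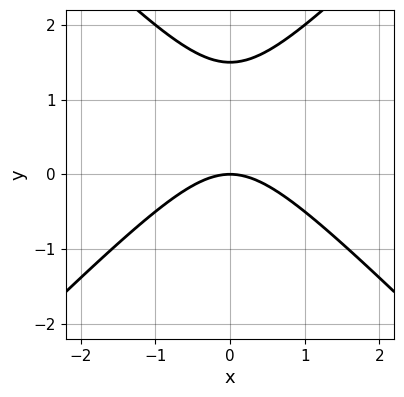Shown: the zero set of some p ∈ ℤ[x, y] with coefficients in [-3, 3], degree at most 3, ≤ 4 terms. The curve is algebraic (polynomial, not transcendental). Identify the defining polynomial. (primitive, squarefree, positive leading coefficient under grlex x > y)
2*x^2 - 2*y^2 + 3*y

First, degree: a generic line meets the curve in up to 2 points, so deg p = 2.
Then, symmetries: it's symmetric under x → −x, forcing even powers of x.
Then, from the axis intercepts and sections: one x-axis crossing is at x = 0; it crosses the y-axis at the gridline y = 0.
Finally, putting this together gives p.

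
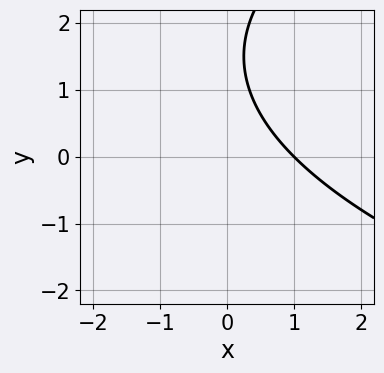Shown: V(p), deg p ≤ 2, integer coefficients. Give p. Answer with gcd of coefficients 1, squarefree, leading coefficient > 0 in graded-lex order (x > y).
First, the degree is 2 — the shape is more complex than any degree-1 curve.
Then, against the integer gridlines: it meets the x-axis at x = 1 (among the integer gridlines); the curve avoids every integer y-axis point in the box.
Finally, putting this together gives p.

y^2 - 3*x - 3*y + 3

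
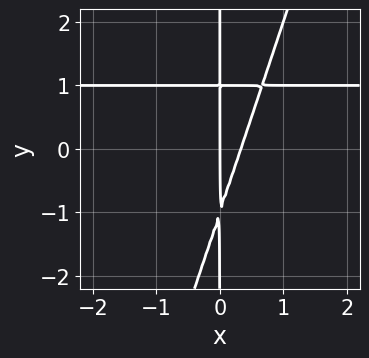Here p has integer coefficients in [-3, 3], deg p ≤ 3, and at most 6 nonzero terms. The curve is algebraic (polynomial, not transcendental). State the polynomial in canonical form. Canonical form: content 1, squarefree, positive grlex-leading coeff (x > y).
First, the degree is 3 — no degree-2 curve has this shape.
Then, observable constraints: one x-axis crossing is at x = 0; every point of the y-axis in the box is on the curve.
Finally, fitting integer coefficients to these (and the overall shape) gives p.

3*x^2*y - x*y^2 - 3*x^2 + x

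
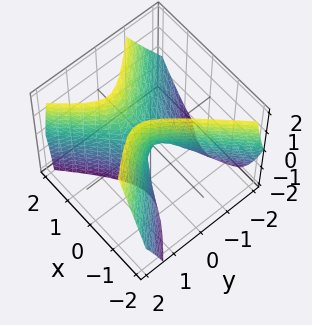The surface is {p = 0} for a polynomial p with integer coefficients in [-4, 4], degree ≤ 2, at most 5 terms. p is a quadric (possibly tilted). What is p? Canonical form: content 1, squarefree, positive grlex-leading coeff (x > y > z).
First, deg p = 2. The shape is more complex than any degree-1 surface.
Next, checking where it meets the axes: one y-axis crossing is at y = 0; one z-axis crossing is at z = 0.
Finally, assembling these constraints gives the stated polynomial.

3*x^2 - x*z - 3*y^2 + 2*y*z - z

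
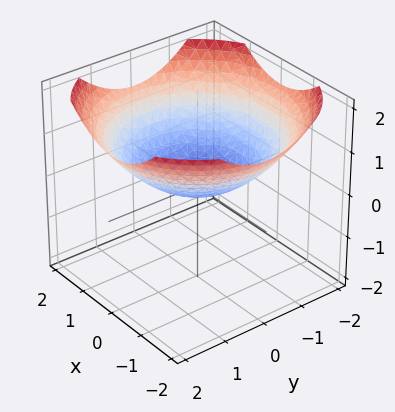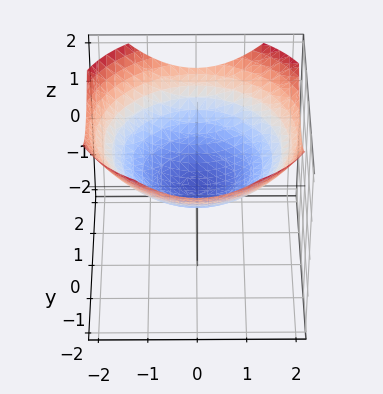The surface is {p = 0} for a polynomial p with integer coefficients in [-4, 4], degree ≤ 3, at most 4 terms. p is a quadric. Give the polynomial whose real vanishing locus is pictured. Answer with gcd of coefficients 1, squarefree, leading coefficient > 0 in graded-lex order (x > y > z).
First, degree: a single bowl opening along one axis; a quadric, so deg p = 2.
Next, symmetry: every cross-section ⟂ z is a circle, so x, y appear only via x² + y².
Then, checking where it meets the axes: a circular section at z = 1 has radius between 1 and 2; it meets the y-axis at y = 0 (among the integer gridlines); it meets the x-axis at x = 0 (among the integer gridlines).
Finally, solving for integer coefficients yields p as stated.

x^2 + y^2 - 3*z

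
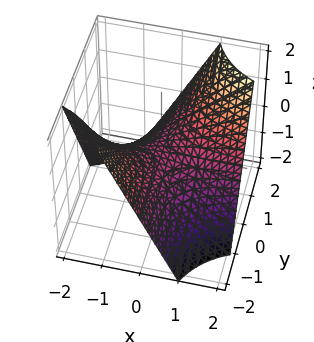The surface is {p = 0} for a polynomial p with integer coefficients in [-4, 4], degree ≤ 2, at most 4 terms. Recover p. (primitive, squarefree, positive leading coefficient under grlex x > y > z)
1. The degree is 2 — a hyperbolic paraboloid; a quadric.
2. From the visible intercepts: every point of the x-axis in the box is on the surface; one z-axis crossing is at z = 0; the visible y-axis segment lies entirely on the surface.
3. These observations pin down the coefficients.

x*y - z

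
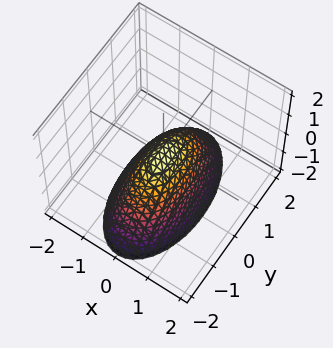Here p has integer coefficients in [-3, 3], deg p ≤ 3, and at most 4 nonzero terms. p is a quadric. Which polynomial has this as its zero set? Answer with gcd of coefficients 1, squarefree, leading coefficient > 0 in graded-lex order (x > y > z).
3*x^2 + y^2 + 2*z

1. deg p = 2. A paraboloid; a quadric.
2. Symmetries: it's symmetric under x → −x, forcing even powers of x; it's symmetric under y → −y, forcing even powers of y.
3. From the visible intercepts: one x-axis crossing is at x = 0; it crosses the z-axis at the gridline z = 0; it meets the y-axis at y = 0 (among the integer gridlines).
4. These observations pin down the coefficients.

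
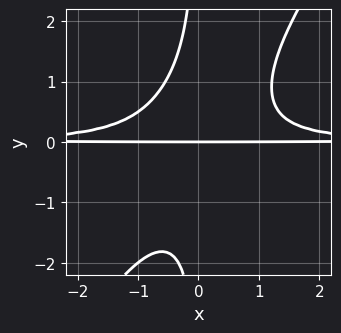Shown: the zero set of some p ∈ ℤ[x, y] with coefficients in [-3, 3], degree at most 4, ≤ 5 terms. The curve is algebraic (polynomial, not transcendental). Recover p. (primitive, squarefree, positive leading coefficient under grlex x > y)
3*x^2*y^2 - 2*x*y^3 - 2*y

1. deg p = 4.
2. Checking where it meets the axes: it crosses the y-axis at the gridline y = 0; the visible x-axis segment lies entirely on the curve.
3. Fitting integer coefficients to these (and the overall shape) gives p.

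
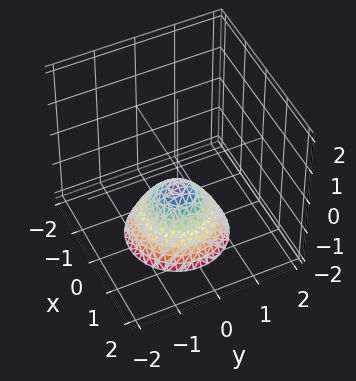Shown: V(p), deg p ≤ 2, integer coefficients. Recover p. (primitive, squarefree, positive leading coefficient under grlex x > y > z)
3*x^2 + 3*y^2 + 3*z + 2

1. Degree: the shape is more complex than any degree-1 surface, so deg p = 2.
2. Symmetries: the z-axis is an axis of rotation, so x and y enter only as x² + y².
3. Against the integer gridlines: a circular section at z = -1 has radius between 0 and 1; the surface avoids every integer x-axis point in the box; it misses every integer gridline on the y-axis.
4. Together with the visible shape, these determine p as stated.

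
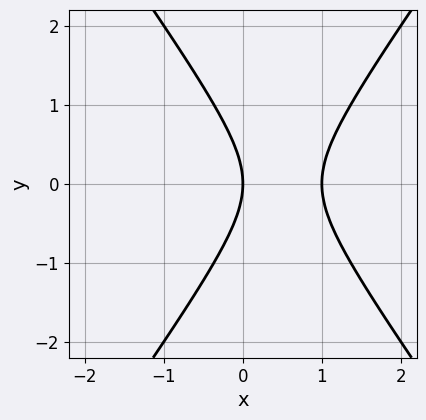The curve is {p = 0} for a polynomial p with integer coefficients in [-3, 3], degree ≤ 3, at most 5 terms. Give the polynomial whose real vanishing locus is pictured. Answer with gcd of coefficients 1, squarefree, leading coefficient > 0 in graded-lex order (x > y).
1. Degree: a generic line meets the curve in up to 2 points, so deg p = 2.
2. Symmetries: it's symmetric under y → −y, forcing even powers of y.
3. Checking where it meets the axes: it crosses the y-axis at the gridline y = 0; among the integer gridlines, it crosses the x-axis at x ∈ {0, 1}.
4. Fitting integer coefficients to these (and the overall shape) gives p.

2*x^2 - y^2 - 2*x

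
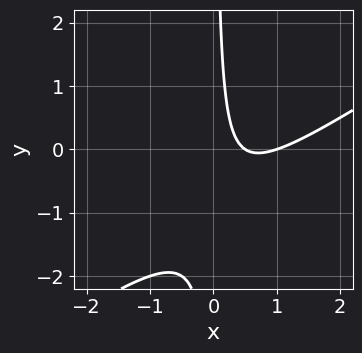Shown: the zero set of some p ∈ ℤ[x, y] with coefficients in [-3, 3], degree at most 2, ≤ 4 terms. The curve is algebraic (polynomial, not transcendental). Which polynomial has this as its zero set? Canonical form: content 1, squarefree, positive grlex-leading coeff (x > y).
2*x^2 - 3*x*y - 3*x + 1

First, degree: a generic line meets the curve in up to 2 points, so deg p = 2.
Next, checking where it meets the axes: one x-axis crossing is at x = 1; no y-intercept at any integer in the box.
Finally, these observations pin down the coefficients.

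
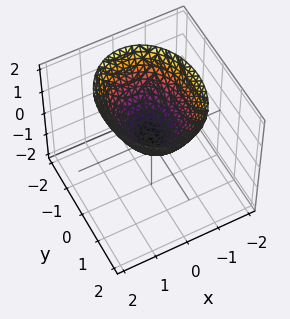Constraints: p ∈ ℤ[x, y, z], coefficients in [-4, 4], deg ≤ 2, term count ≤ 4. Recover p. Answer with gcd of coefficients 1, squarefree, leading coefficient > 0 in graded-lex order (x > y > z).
3*x^2 + 2*y^2 - 3*z

1. The degree is 2 — a paraboloid; a quadric.
2. Symmetries: mirror symmetry x ↦ −x ⇒ only even powers of x; mirror symmetry y ↦ −y ⇒ only even powers of y.
3. Against the integer gridlines: it meets the x-axis at x = 0 (among the integer gridlines); it meets the y-axis at y = 0 (among the integer gridlines); it meets the z-axis at z = 0 (among the integer gridlines).
4. Matching integer coefficients to the picture gives p.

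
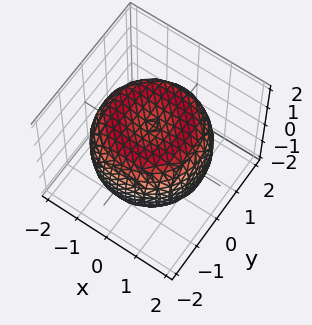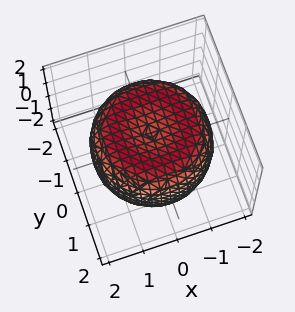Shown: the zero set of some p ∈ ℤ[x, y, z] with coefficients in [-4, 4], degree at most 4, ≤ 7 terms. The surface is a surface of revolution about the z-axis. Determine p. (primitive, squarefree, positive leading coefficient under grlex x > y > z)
(a) deg p = 4. A generic line meets the surface in up to 4 points.
(b) Symmetries: rotational symmetry about the z-axis ⇒ p depends on x, y only through x² + y².
(c) Checking where it meets the axes: the z-axis gridline crossings are at z ∈ {-1, 1}; a circular section at z = -1 has radius between 1 and 2.
(d) Fitting integer coefficients to these (and the overall shape) gives p.

x^4 + 2*x^2*y^2 + y^4 - 2*x^2 - 2*y^2 + 2*z^2 - 2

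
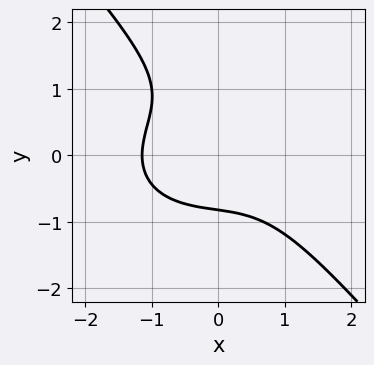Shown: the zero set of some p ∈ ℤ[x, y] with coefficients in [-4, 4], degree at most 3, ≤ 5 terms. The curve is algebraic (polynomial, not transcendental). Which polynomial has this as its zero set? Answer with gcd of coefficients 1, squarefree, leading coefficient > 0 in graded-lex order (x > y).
2*x^3 + 2*x*y^2 + 3*y^3 - 2*y^2 + 3

(a) deg p = 3. The shape is more complex than any degree-2 curve.
(b) The integer polynomial consistent with all of this is the stated p.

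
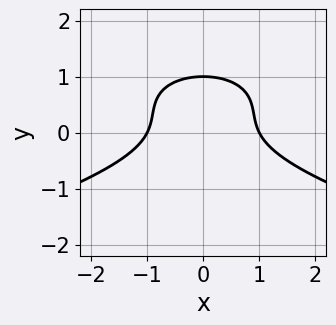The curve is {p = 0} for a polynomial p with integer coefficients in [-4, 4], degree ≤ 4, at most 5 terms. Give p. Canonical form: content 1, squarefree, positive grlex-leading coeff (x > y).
(a) deg p = 3. A generic line meets the curve in up to 3 points.
(b) Symmetries: mirror symmetry x ↦ −x ⇒ only even powers of x.
(c) Reading off the gridlines: among the integer gridlines, it crosses the x-axis at x ∈ {-1, 1}; it meets the y-axis at y = 1 (among the integer gridlines).
(d) Fitting integer coefficients to these (and the overall shape) gives p.

2*y^3 + x^2 - 2*y^2 + y - 1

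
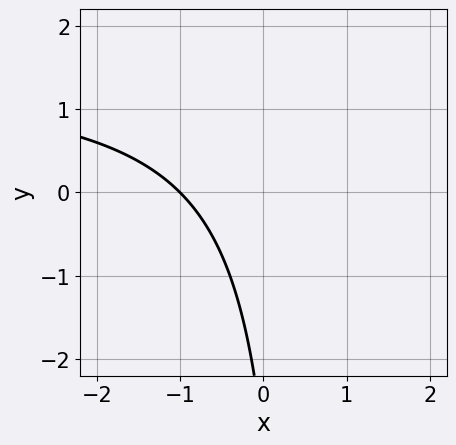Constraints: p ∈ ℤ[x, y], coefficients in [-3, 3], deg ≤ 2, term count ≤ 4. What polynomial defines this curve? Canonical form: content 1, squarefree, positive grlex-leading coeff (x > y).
2*x*y - 3*x - y - 3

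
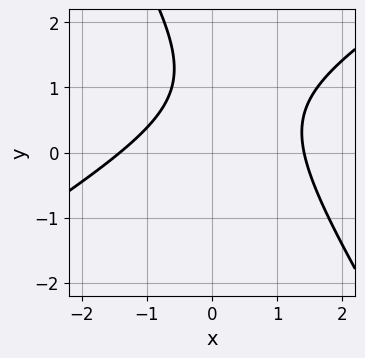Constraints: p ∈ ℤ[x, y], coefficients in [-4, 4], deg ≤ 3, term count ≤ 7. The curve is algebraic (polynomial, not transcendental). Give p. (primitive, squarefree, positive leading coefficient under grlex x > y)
x^2 - x*y - y^2 + 2*y - 2

(a) Degree: the shape is more complex than any degree-1 curve, so deg p = 2.
(b) Checking where it meets the axes: the curve avoids every integer y-axis point in the box.
(c) Together with the visible shape, these determine p as stated.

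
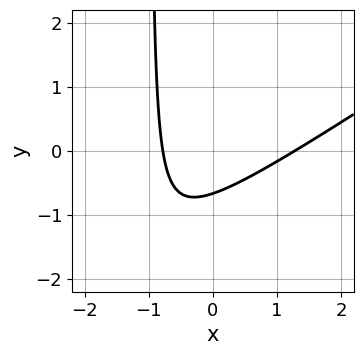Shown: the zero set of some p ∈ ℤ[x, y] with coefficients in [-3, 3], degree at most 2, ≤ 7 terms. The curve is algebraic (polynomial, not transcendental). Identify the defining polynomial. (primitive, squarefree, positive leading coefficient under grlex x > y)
2*x^2 - 3*x*y - x - 3*y - 2

First, deg p = 2.
Finally, solving for integer coefficients yields p as stated.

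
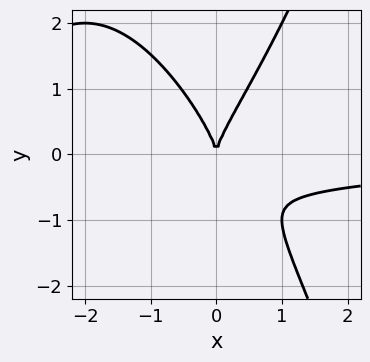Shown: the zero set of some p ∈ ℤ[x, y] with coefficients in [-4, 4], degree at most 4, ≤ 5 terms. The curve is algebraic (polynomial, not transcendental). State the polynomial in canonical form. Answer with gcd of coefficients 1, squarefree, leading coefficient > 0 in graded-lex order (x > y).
(a) deg p = 4. A generic line meets the curve in up to 4 points.
(b) Reading off the gridlines: it crosses the y-axis at the gridline y = 0; it meets the x-axis at x = 0 (among the integer gridlines).
(c) Matching integer coefficients to the picture gives p.

x^3*y + 2*x^2*y - y^3 + 2*x^2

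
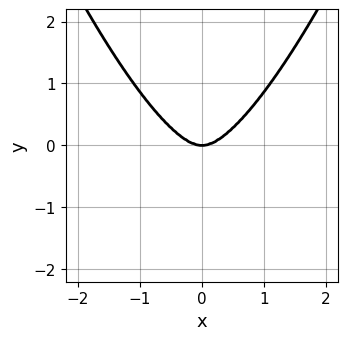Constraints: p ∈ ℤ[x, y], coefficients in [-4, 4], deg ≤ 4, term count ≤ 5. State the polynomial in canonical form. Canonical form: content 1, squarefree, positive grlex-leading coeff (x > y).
The degree is 4 — a generic line meets the curve in up to 4 points.
Symmetries: the x ↦ −x reflection is a symmetry, so x appears only in even powers.
Reading off the gridlines: it crosses the x-axis at the gridline x = 0; one y-axis crossing is at y = 0.
Assembling these constraints gives the stated polynomial.

3*x^4 - 2*x^2*y - 2*y^3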